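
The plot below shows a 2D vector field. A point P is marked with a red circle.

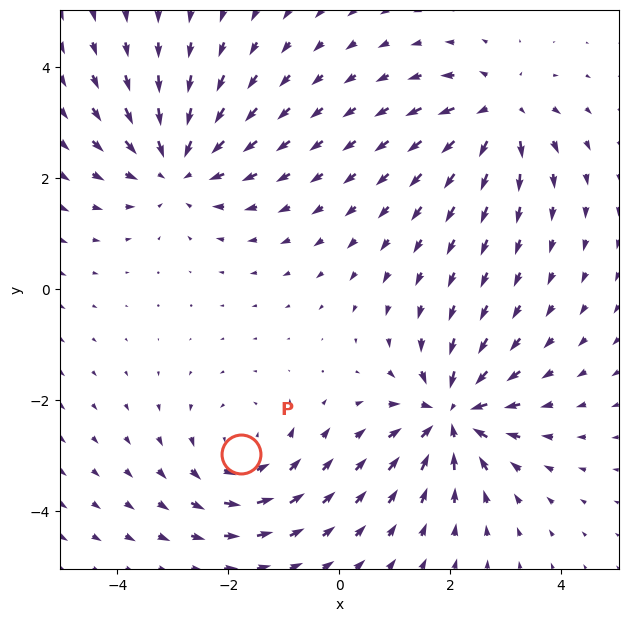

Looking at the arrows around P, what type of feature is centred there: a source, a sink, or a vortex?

vortex

At P (-1.8, -3.0) the arrows circulate counterclockwise. Divergence ≈0, curl about +4 — near-zero divergence with nonzero curl is a vortex.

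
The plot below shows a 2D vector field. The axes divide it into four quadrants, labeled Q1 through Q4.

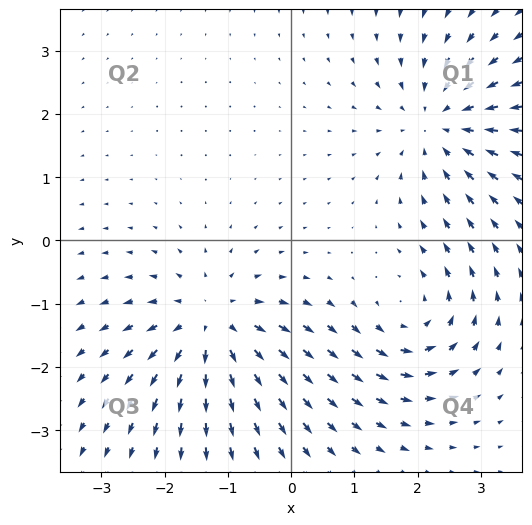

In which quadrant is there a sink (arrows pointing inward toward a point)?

Q1

The sink sits at approximately (2.3, 1.8), which lies in quadrant Q1. The divergence there is about -4, negative as expected for a sink.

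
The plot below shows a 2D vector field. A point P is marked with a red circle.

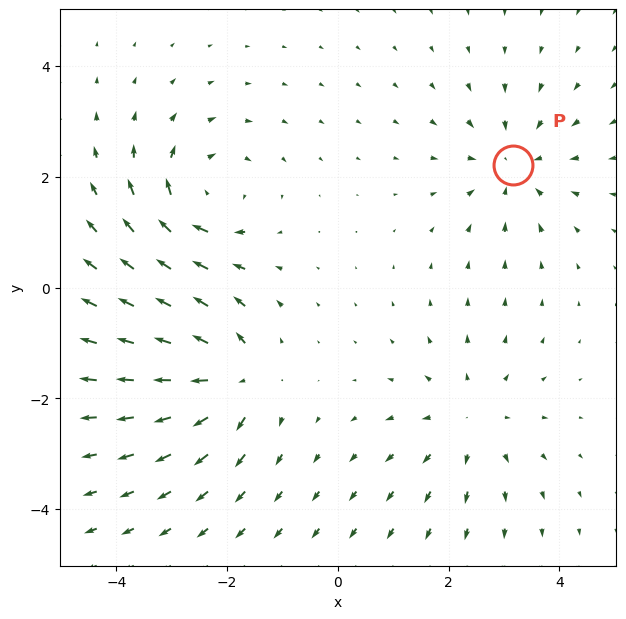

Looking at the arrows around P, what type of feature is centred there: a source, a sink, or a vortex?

At P (3.2, 2.2) the arrows converge inward. Divergence about -3, curl ≈0 — negative divergence with near-zero curl is a sink.

sink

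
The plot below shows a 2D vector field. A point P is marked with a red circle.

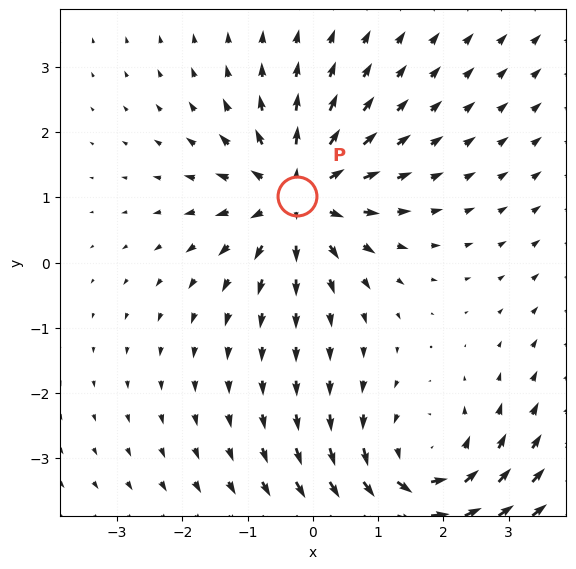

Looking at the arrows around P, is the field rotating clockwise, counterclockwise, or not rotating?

Near P at (-0.2, 1.0) the arrows show no circulation. The curl there is ≈0.

not rotating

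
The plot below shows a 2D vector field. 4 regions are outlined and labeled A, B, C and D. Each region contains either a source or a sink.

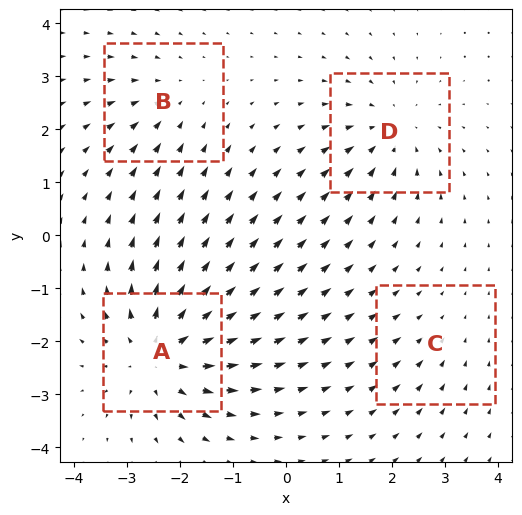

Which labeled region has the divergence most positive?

A

Divergence at each region's feature centre — A: about +6, B: about -3, C: about -2, D: about -4. Region A is most positive.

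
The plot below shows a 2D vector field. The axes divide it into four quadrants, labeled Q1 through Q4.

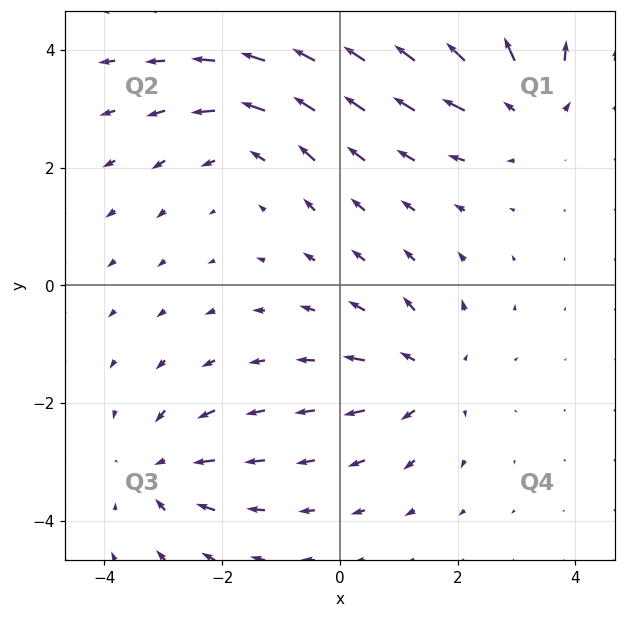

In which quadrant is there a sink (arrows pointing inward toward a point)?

The sink sits at approximately (-3.0, -3.1), which lies in quadrant Q3. The divergence there is about -3, negative as expected for a sink.

Q3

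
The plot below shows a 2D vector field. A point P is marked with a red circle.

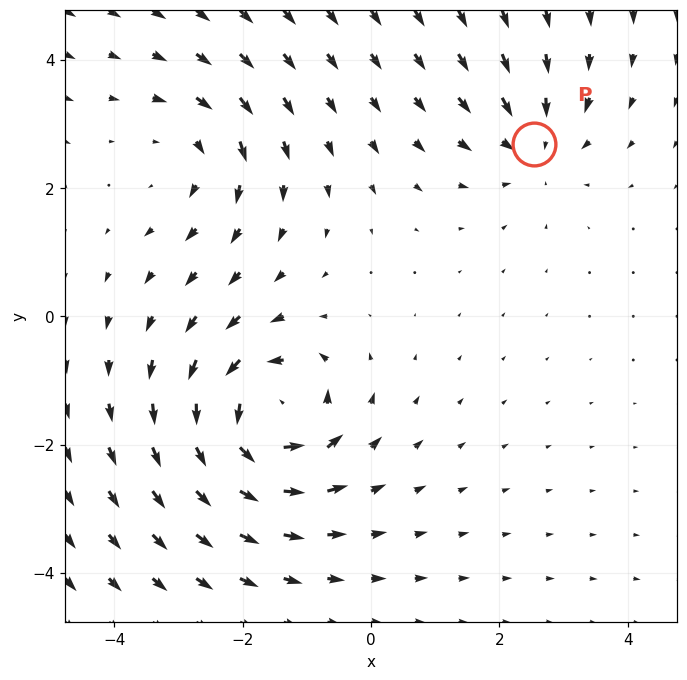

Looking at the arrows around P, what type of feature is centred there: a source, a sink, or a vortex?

At P (2.5, 2.7) the arrows converge inward. Divergence about -3, curl ≈0 — negative divergence with near-zero curl is a sink.

sink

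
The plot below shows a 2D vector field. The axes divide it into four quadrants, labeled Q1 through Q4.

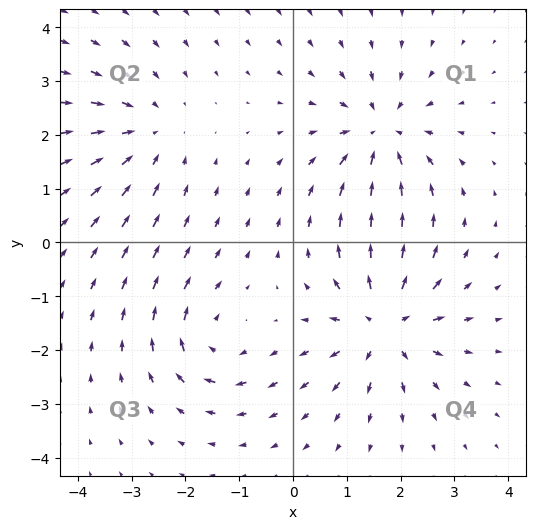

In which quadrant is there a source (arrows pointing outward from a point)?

Q4

The source sits at approximately (1.7, -1.5), which lies in quadrant Q4. The divergence there is about +5, positive as expected for a source.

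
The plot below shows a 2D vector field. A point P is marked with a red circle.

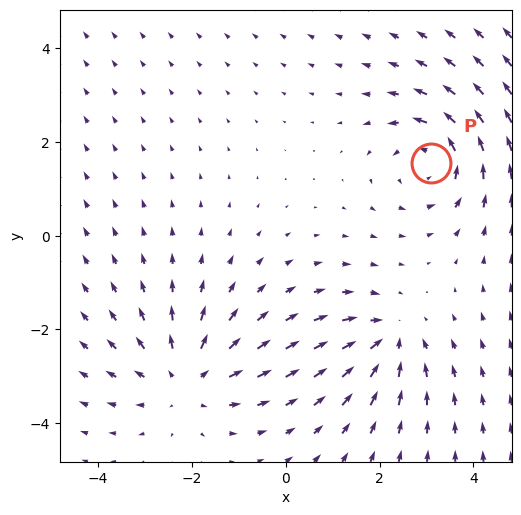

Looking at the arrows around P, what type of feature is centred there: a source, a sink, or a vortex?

At P (3.1, 1.6) the arrows circulate counterclockwise. Divergence ≈0, curl about +3 — near-zero divergence with nonzero curl is a vortex.

vortex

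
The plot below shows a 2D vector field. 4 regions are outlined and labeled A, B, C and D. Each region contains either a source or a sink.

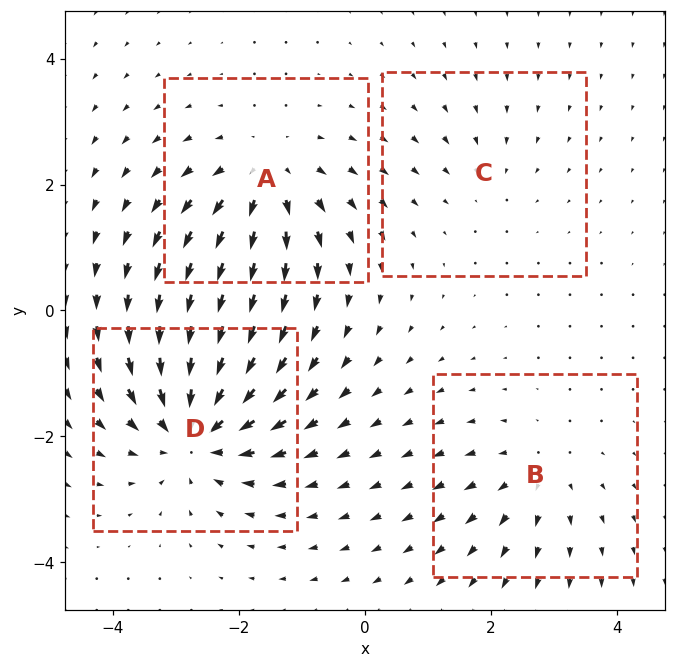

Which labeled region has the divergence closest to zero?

C

Divergence at each region's feature centre — A: about +5, B: about +3, C: about -2, D: about -6. Region C is closest to zero.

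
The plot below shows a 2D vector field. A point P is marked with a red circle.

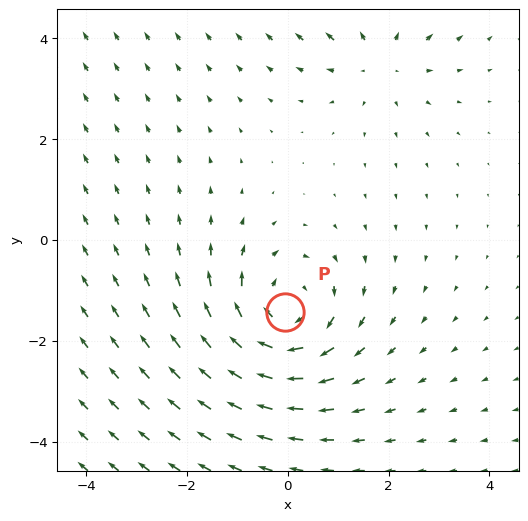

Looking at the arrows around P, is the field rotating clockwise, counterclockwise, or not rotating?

clockwise

Near P at (-0.0, -1.4) the arrows circulate clockwise. The curl (z-component) there is about -4; negative curl means clockwise rotation.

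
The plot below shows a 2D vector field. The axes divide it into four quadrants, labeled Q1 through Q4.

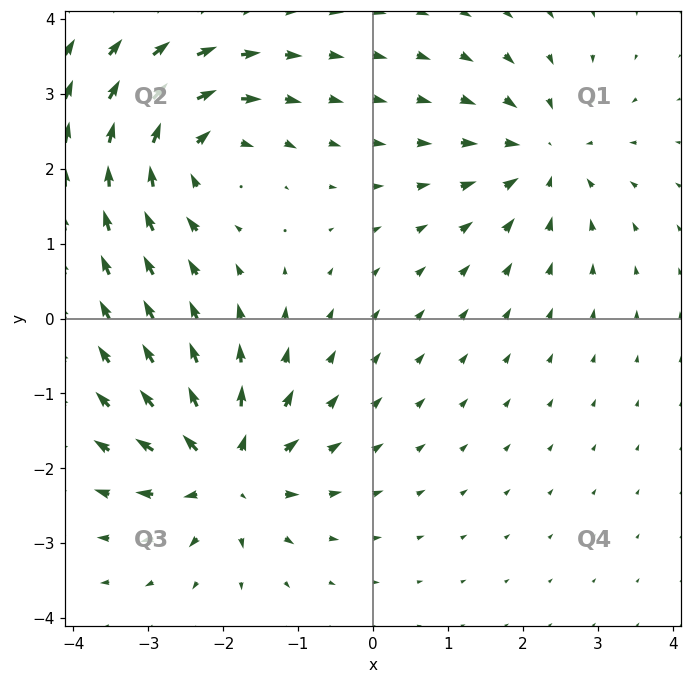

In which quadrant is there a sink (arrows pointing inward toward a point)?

Q1

The sink sits at approximately (2.3, 2.2), which lies in quadrant Q1. The divergence there is about -3, negative as expected for a sink.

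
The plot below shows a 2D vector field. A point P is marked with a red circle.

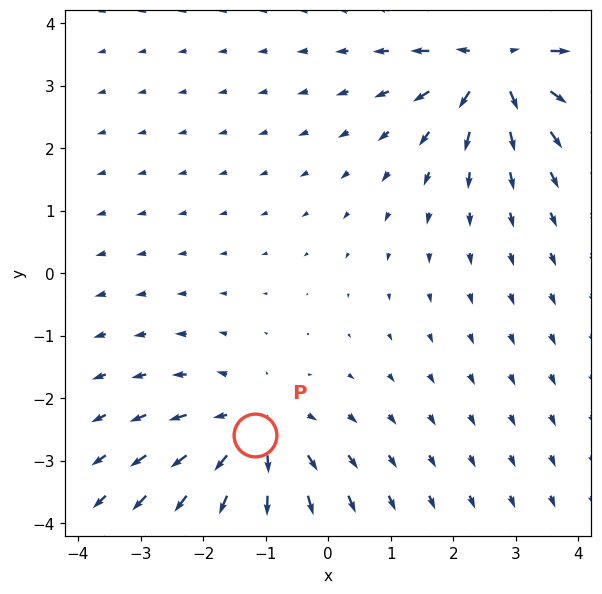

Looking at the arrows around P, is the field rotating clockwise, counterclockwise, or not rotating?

not rotating

Near P at (-1.2, -2.6) the arrows show no circulation. The curl there is ≈0.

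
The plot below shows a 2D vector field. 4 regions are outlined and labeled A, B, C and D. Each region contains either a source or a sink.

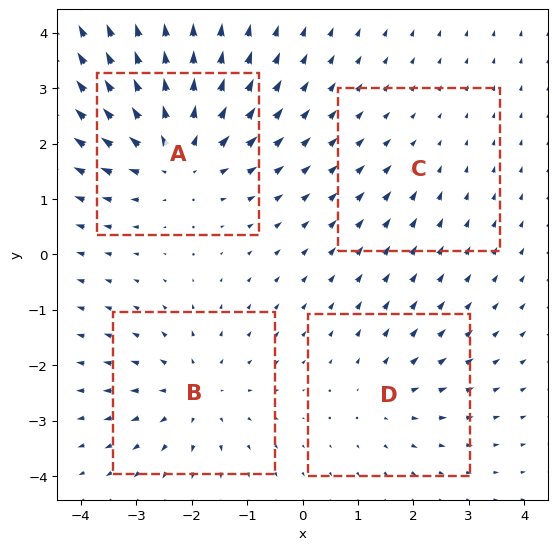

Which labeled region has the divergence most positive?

Divergence at each region's feature centre — A: about +6, B: about +4, C: about -2, D: about +3. Region A is most positive.

A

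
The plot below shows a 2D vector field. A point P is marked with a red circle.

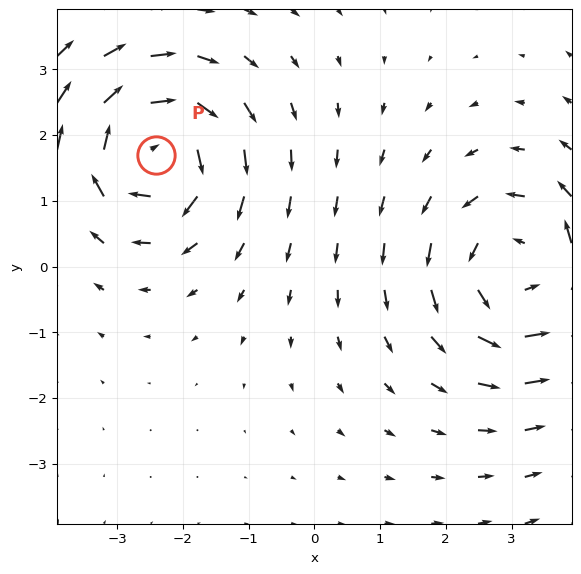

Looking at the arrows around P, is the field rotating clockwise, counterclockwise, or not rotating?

clockwise

Near P at (-2.4, 1.7) the arrows circulate clockwise. The curl (z-component) there is about -5; negative curl means clockwise rotation.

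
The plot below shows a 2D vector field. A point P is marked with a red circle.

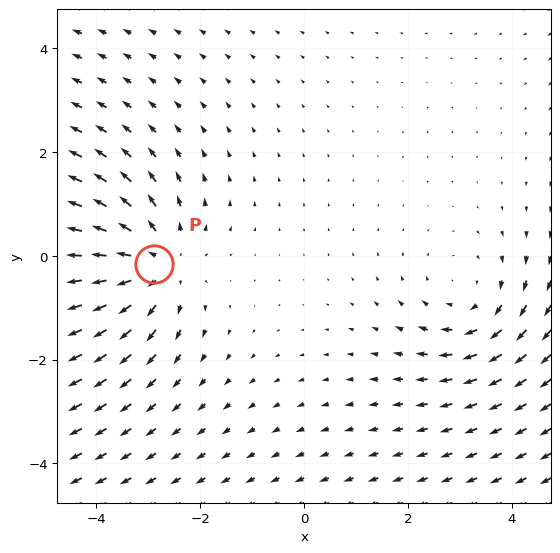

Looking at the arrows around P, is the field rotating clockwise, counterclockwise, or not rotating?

not rotating

Near P at (-2.9, -0.2) the arrows show no circulation. The curl there is ≈0.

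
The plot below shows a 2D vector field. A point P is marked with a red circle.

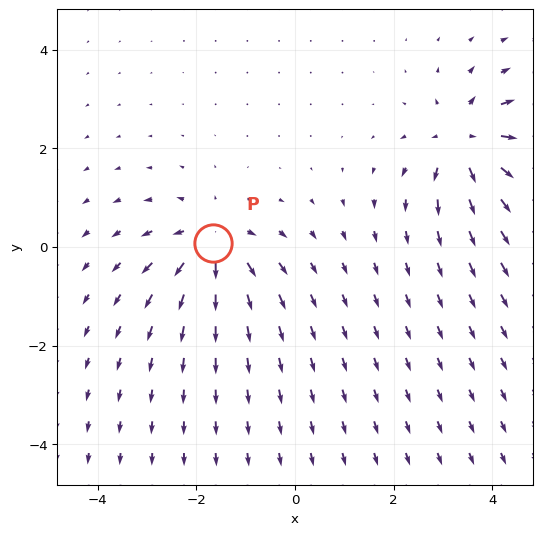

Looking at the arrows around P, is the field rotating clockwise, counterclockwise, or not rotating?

Near P at (-1.7, 0.1) the arrows show no circulation. The curl there is ≈0.

not rotating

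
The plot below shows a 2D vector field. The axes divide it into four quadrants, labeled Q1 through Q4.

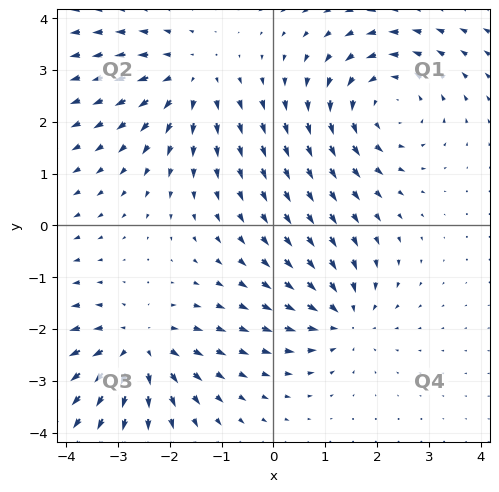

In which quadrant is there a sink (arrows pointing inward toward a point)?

Q4

The sink sits at approximately (1.4, -1.8), which lies in quadrant Q4. The divergence there is about -4, negative as expected for a sink.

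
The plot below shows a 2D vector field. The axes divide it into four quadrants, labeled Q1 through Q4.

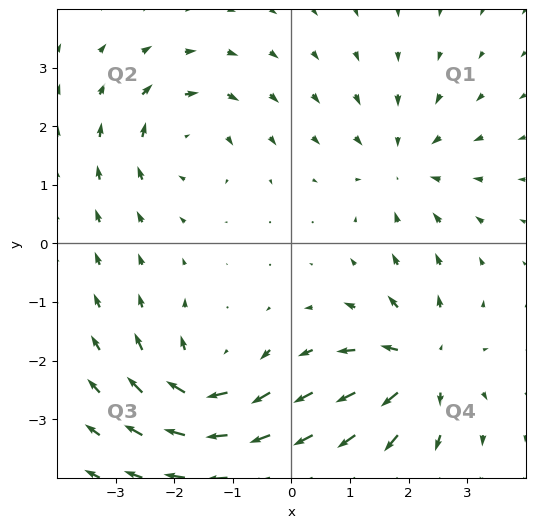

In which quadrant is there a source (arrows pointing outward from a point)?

The source sits at approximately (2.2, -2.1), which lies in quadrant Q4. The divergence there is about +6, positive as expected for a source.

Q4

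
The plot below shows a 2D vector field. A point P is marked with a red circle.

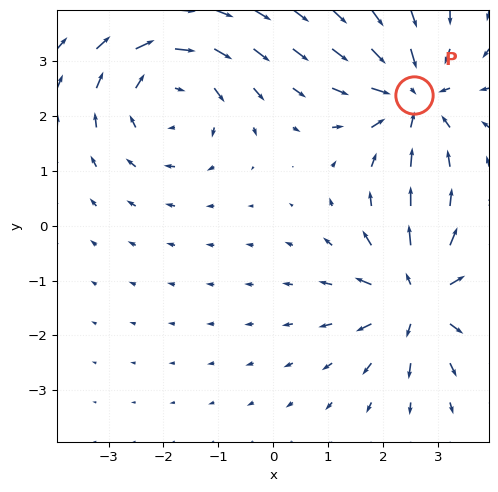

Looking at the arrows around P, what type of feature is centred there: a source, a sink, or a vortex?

At P (2.6, 2.4) the arrows converge inward. Divergence about -5, curl ≈0 — negative divergence with near-zero curl is a sink.

sink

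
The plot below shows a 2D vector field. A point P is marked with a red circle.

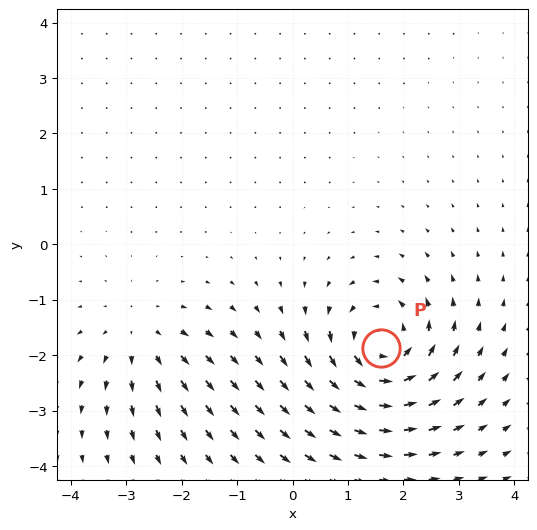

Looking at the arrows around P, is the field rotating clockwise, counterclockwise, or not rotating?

Near P at (1.6, -1.9) the arrows circulate counterclockwise. The curl (z-component) there is about +6; positive curl means counterclockwise rotation.

counterclockwise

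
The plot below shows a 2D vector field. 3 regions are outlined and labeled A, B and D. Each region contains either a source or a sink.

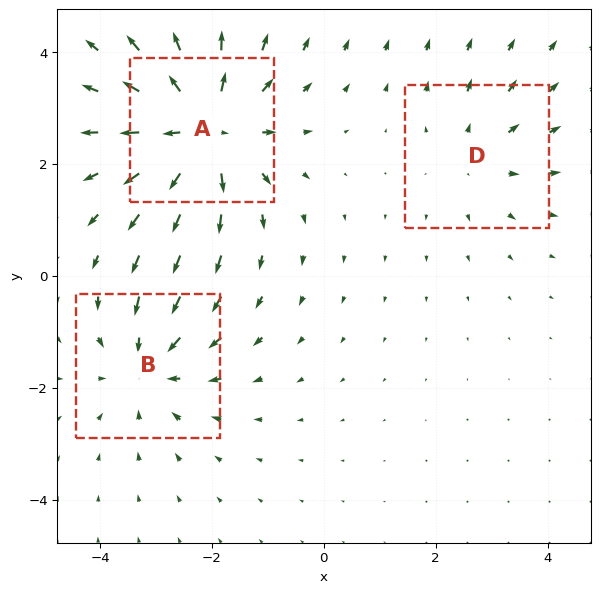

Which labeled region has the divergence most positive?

Divergence at each region's feature centre — A: about +5, B: about -3, D: about +2. Region A is most positive.

A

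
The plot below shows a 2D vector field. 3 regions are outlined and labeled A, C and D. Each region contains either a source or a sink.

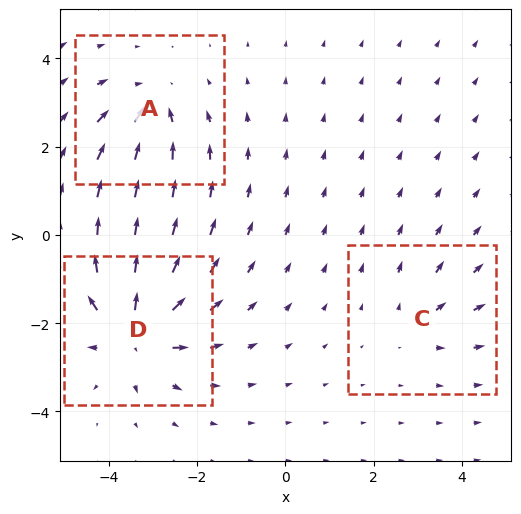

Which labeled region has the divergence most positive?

Divergence at each region's feature centre — A: about -4, C: about +2, D: about +6. Region D is most positive.

D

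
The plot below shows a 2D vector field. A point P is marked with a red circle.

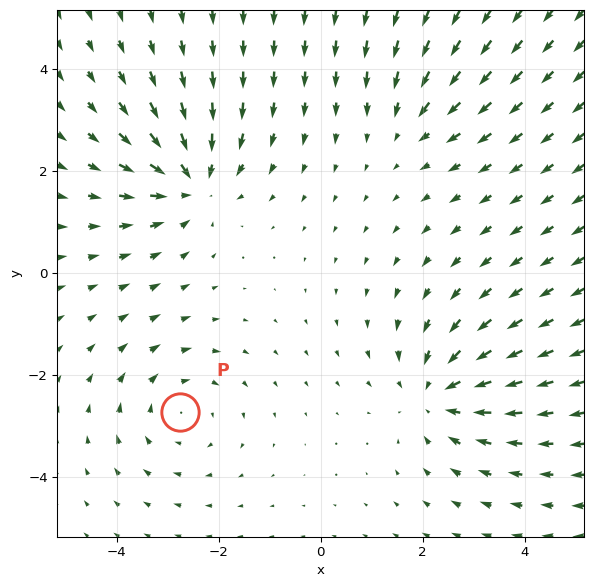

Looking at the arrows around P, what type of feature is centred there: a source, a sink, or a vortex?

vortex

At P (-2.8, -2.7) the arrows circulate clockwise. Divergence ≈0, curl about -3 — near-zero divergence with nonzero curl is a vortex.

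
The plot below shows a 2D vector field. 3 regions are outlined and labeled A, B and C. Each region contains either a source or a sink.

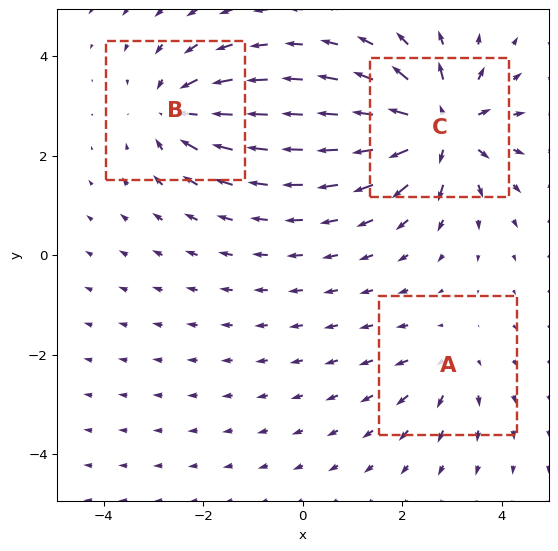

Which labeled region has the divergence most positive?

Divergence at each region's feature centre — A: about +2, B: about -4, C: about +6. Region C is most positive.

C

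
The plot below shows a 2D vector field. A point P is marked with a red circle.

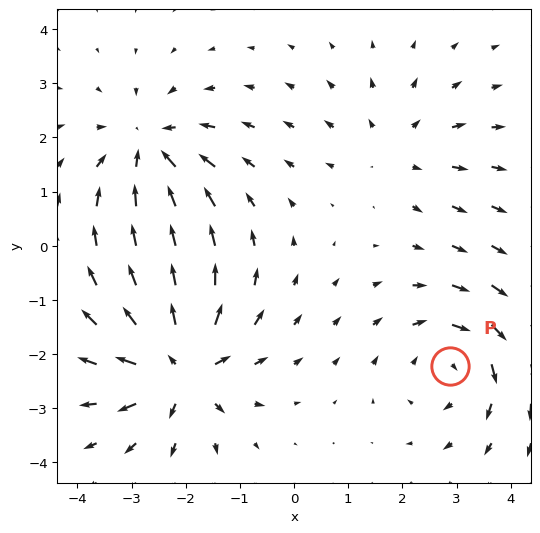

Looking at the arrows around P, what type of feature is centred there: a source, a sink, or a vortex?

At P (2.9, -2.2) the arrows circulate clockwise. Divergence ≈0, curl about -4 — near-zero divergence with nonzero curl is a vortex.

vortex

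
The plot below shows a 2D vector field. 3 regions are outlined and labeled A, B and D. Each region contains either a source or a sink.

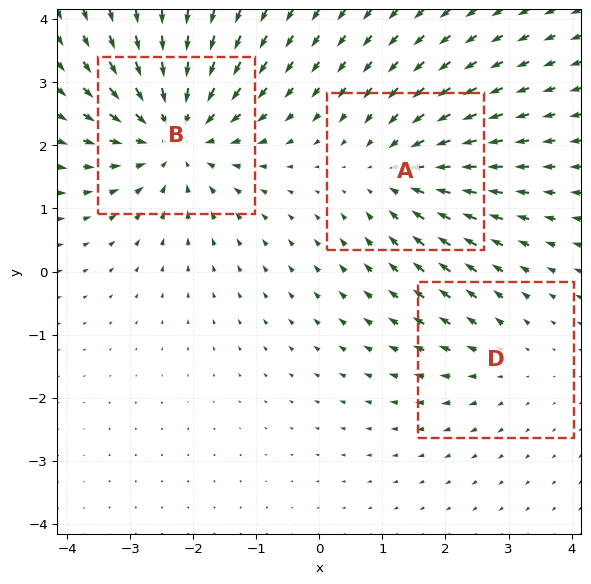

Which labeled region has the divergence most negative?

Divergence at each region's feature centre — A: about -3, B: about -4, D: about +2. Region B is most negative.

B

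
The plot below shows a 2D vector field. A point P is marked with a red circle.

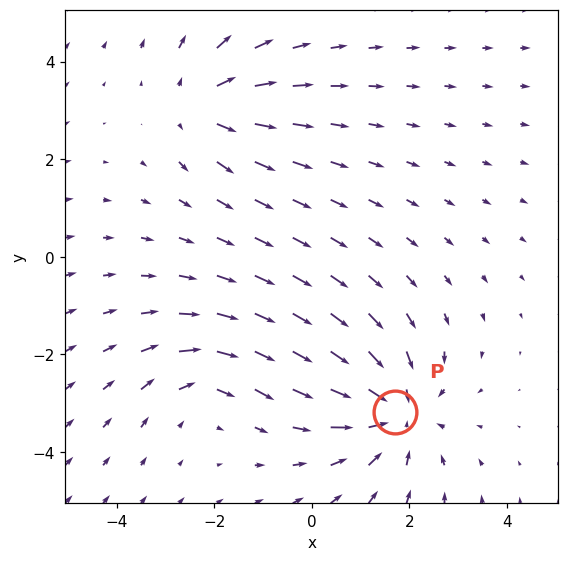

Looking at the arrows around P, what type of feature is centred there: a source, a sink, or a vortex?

At P (1.7, -3.2) the arrows converge inward. Divergence about -4, curl ≈0 — negative divergence with near-zero curl is a sink.

sink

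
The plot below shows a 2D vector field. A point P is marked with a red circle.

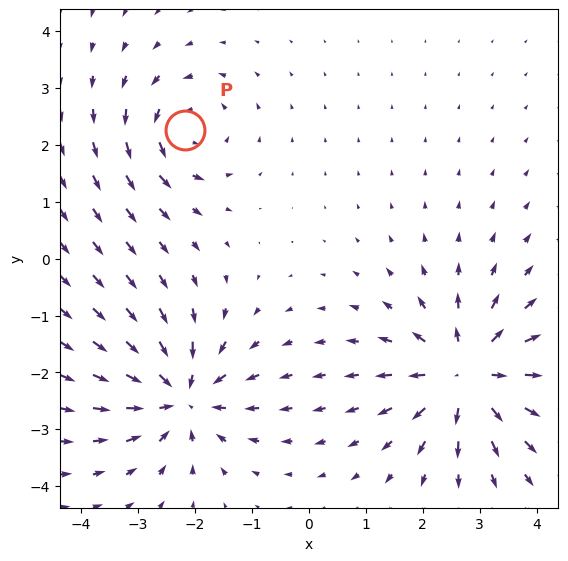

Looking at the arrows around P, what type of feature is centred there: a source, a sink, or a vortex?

At P (-2.2, 2.3) the arrows circulate counterclockwise. Divergence ≈0, curl about +4 — near-zero divergence with nonzero curl is a vortex.

vortex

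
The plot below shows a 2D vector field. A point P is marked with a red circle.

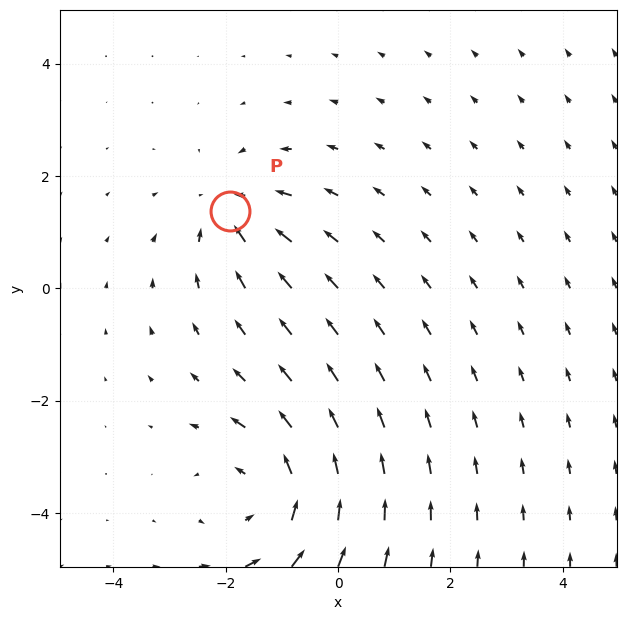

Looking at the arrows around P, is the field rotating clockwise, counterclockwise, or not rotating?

Near P at (-1.9, 1.4) the arrows show no circulation. The curl there is ≈0.

not rotating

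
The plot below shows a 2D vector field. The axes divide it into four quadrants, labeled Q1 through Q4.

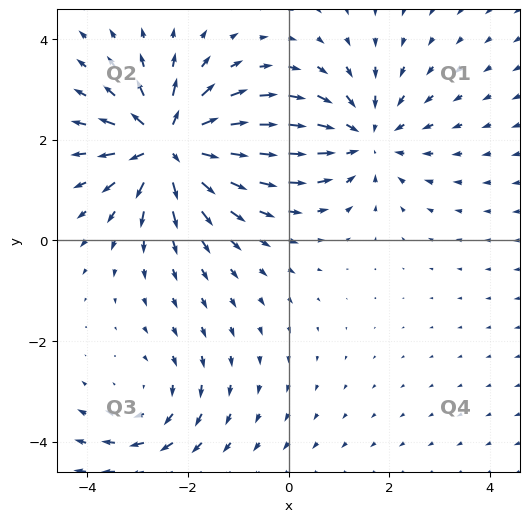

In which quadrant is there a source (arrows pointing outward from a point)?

Q2

The source sits at approximately (-2.4, 1.9), which lies in quadrant Q2. The divergence there is about +7, positive as expected for a source.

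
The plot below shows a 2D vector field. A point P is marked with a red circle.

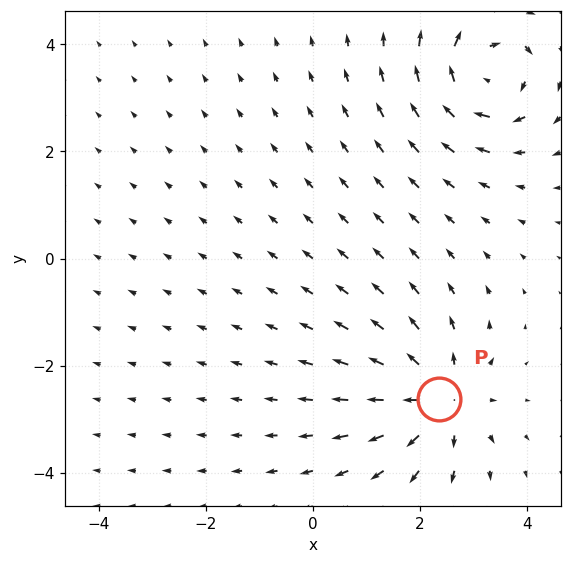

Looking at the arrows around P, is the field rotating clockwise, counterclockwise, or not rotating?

Near P at (2.3, -2.6) the arrows show no circulation. The curl there is ≈0.

not rotating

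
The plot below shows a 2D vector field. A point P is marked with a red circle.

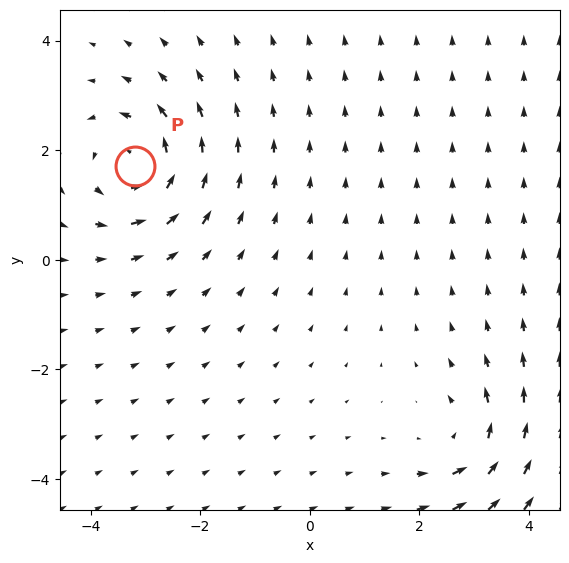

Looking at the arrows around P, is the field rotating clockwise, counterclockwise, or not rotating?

Near P at (-3.2, 1.7) the arrows circulate counterclockwise. The curl (z-component) there is about +6; positive curl means counterclockwise rotation.

counterclockwise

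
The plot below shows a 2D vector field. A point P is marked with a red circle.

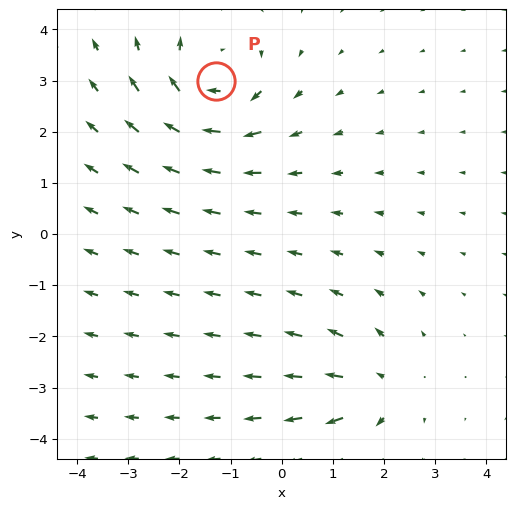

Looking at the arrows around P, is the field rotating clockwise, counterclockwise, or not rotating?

clockwise

Near P at (-1.3, 3.0) the arrows circulate clockwise. The curl (z-component) there is about -5; negative curl means clockwise rotation.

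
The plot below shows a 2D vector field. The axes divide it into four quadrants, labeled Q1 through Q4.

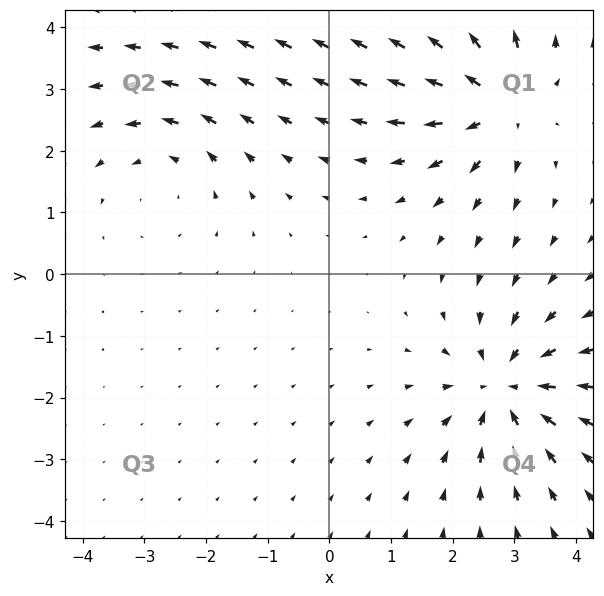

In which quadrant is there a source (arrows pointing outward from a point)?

The source sits at approximately (2.7, 2.8), which lies in quadrant Q1. The divergence there is about +5, positive as expected for a source.

Q1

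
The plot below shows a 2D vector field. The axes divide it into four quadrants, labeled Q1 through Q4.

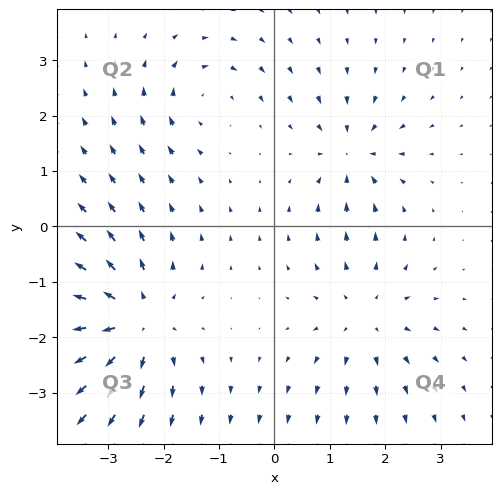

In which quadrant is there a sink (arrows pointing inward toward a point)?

Q1

The sink sits at approximately (1.4, 1.3), which lies in quadrant Q1. The divergence there is about -4, negative as expected for a sink.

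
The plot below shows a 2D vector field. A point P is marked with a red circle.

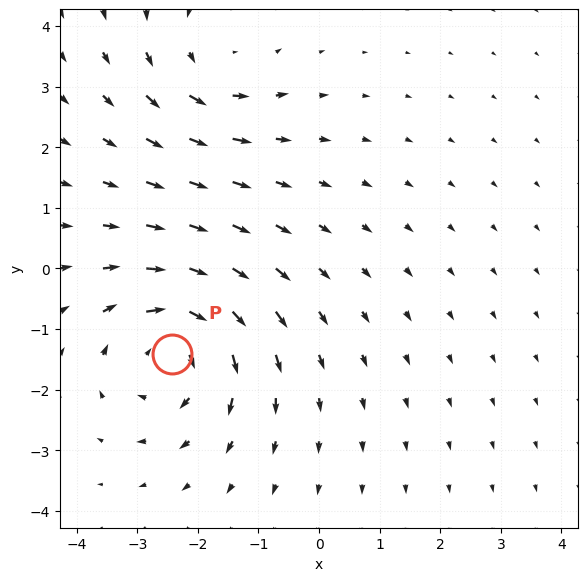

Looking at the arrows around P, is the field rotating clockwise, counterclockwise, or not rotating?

clockwise

Near P at (-2.4, -1.4) the arrows circulate clockwise. The curl (z-component) there is about -4; negative curl means clockwise rotation.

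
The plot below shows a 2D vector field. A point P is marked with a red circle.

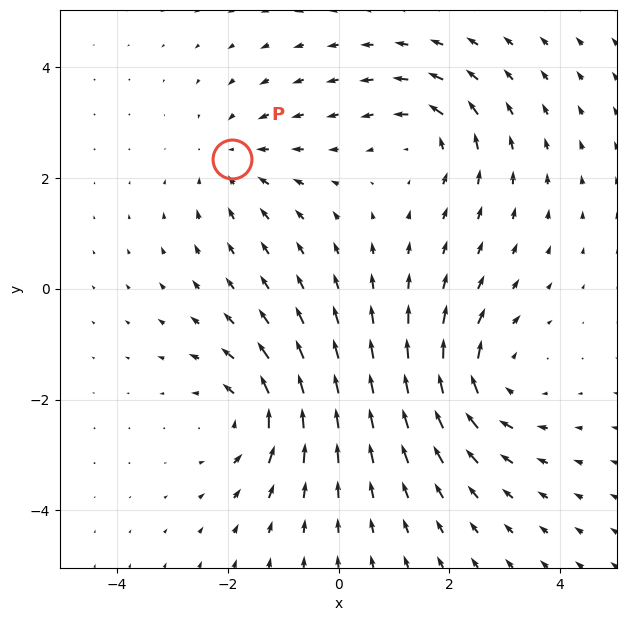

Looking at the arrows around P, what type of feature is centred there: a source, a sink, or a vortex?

At P (-1.9, 2.3) the arrows converge inward. Divergence about -3, curl ≈0 — negative divergence with near-zero curl is a sink.

sink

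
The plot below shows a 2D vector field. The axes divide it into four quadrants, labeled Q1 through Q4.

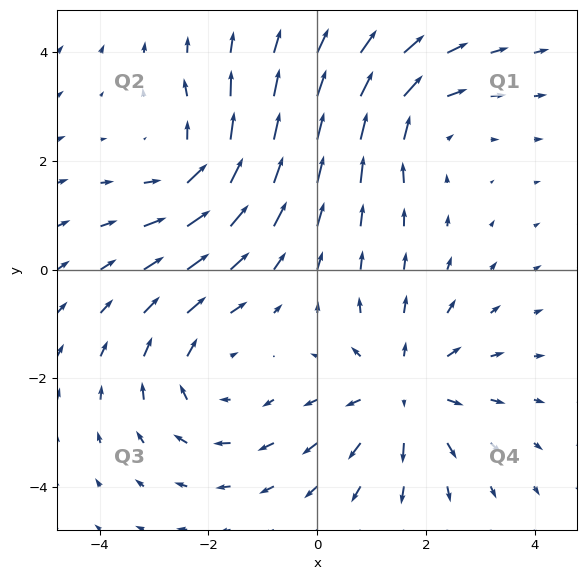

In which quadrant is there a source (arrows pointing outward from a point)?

Q4

The source sits at approximately (1.6, -2.2), which lies in quadrant Q4. The divergence there is about +4, positive as expected for a source.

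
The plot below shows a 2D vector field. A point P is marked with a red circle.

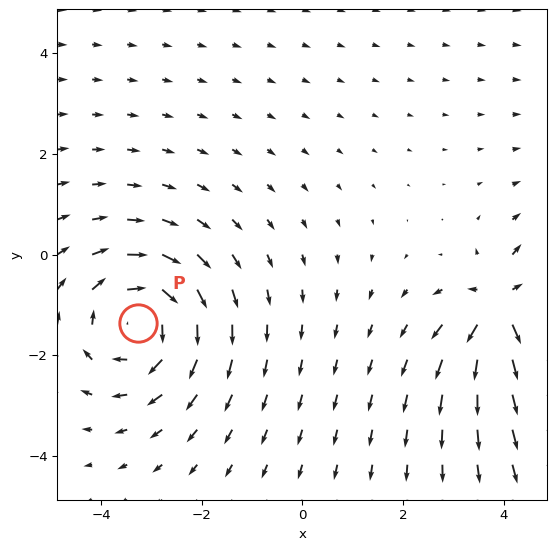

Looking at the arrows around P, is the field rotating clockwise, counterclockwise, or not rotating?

clockwise

Near P at (-3.3, -1.4) the arrows circulate clockwise. The curl (z-component) there is about -4; negative curl means clockwise rotation.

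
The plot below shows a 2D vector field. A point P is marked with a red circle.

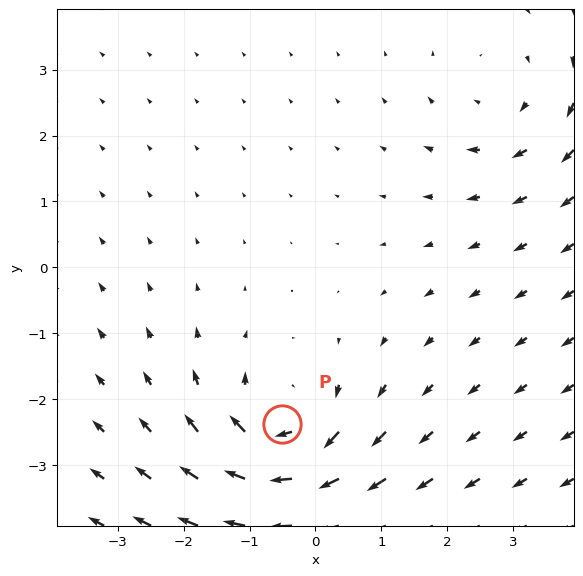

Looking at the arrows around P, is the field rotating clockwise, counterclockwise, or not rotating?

Near P at (-0.5, -2.4) the arrows circulate clockwise. The curl (z-component) there is about -4; negative curl means clockwise rotation.

clockwise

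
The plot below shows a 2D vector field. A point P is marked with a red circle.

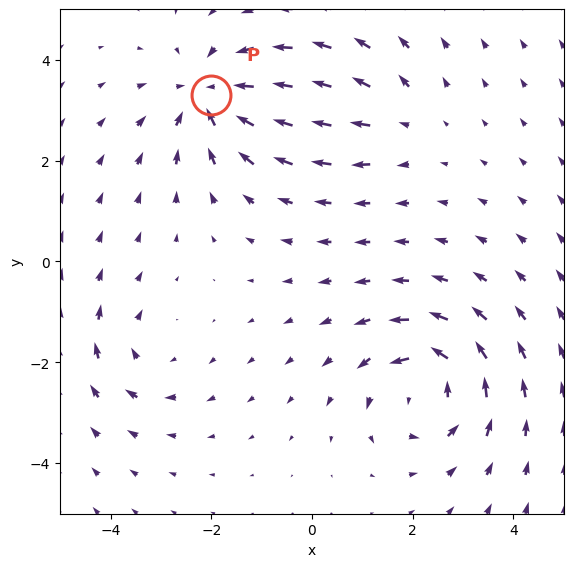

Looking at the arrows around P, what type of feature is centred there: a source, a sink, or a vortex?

sink

At P (-2.0, 3.3) the arrows converge inward. Divergence about -5, curl ≈0 — negative divergence with near-zero curl is a sink.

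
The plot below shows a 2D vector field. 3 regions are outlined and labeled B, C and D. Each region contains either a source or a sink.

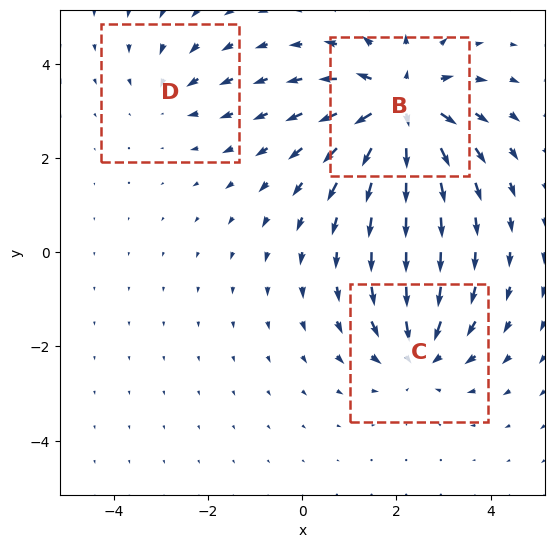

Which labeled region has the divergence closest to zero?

Divergence at each region's feature centre — B: about +5, C: about -3, D: about -2. Region D is closest to zero.

D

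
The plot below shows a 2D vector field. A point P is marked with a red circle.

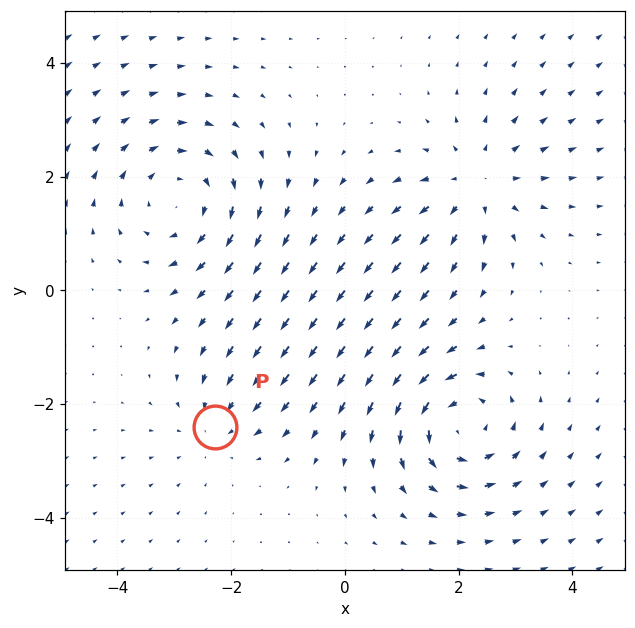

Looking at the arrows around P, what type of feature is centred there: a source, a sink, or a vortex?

sink

At P (-2.3, -2.4) the arrows converge inward. Divergence about -3, curl ≈0 — negative divergence with near-zero curl is a sink.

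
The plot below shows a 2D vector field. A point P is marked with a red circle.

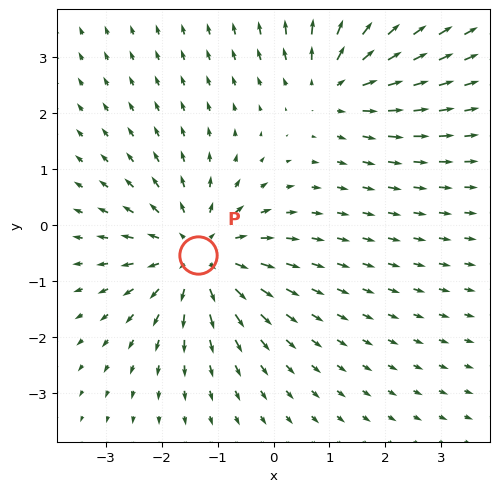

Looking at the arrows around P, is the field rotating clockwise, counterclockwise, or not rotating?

not rotating

Near P at (-1.4, -0.5) the arrows show no circulation. The curl there is ≈0.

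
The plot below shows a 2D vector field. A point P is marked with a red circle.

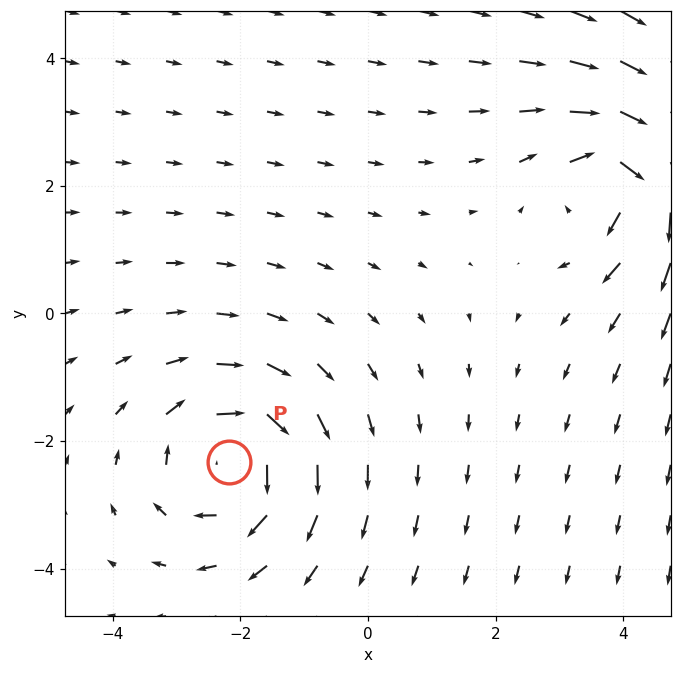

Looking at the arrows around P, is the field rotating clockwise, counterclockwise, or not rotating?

Near P at (-2.2, -2.3) the arrows circulate clockwise. The curl (z-component) there is about -5; negative curl means clockwise rotation.

clockwise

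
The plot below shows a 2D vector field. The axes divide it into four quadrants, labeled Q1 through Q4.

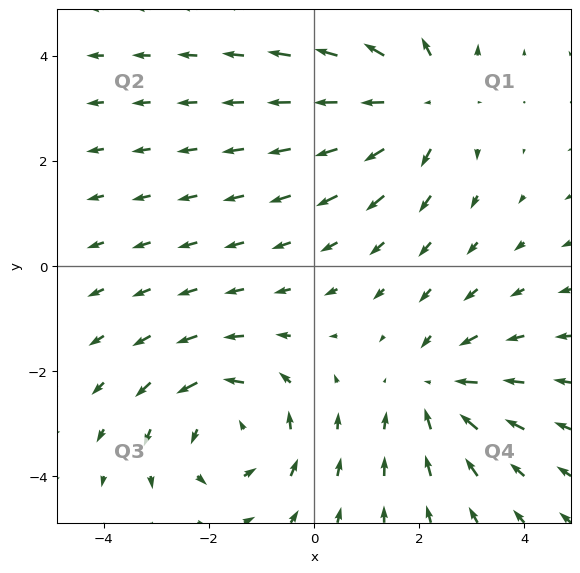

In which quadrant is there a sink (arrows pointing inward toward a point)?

Q4

The sink sits at approximately (2.4, -2.4), which lies in quadrant Q4. The divergence there is about -3, negative as expected for a sink.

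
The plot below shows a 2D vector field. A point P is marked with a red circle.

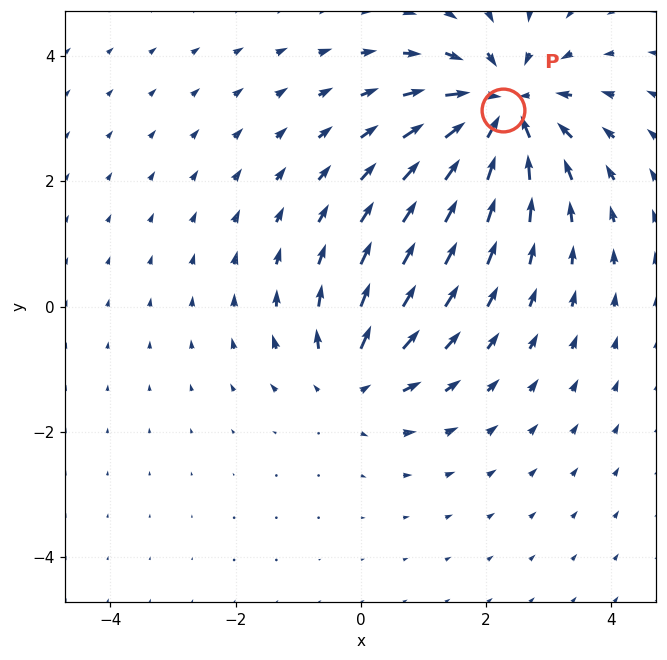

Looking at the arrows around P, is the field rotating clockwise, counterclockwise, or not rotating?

Near P at (2.3, 3.1) the arrows show no circulation. The curl there is ≈0.

not rotating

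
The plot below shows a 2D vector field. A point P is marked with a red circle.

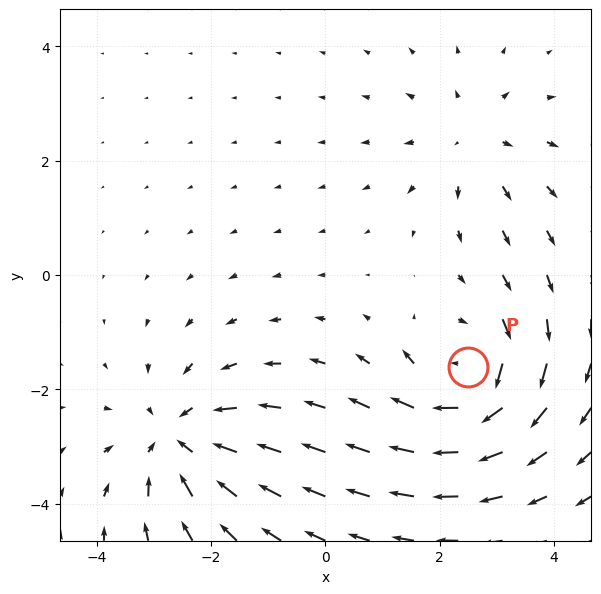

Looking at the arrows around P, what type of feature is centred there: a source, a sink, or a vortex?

At P (2.5, -1.6) the arrows circulate clockwise. Divergence ≈0, curl about -5 — near-zero divergence with nonzero curl is a vortex.

vortex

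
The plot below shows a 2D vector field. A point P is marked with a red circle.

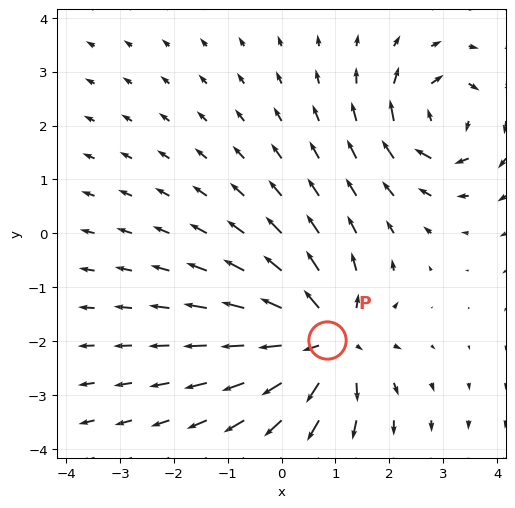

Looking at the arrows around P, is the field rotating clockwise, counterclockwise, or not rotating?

not rotating

Near P at (0.8, -2.0) the arrows show no circulation. The curl there is ≈0.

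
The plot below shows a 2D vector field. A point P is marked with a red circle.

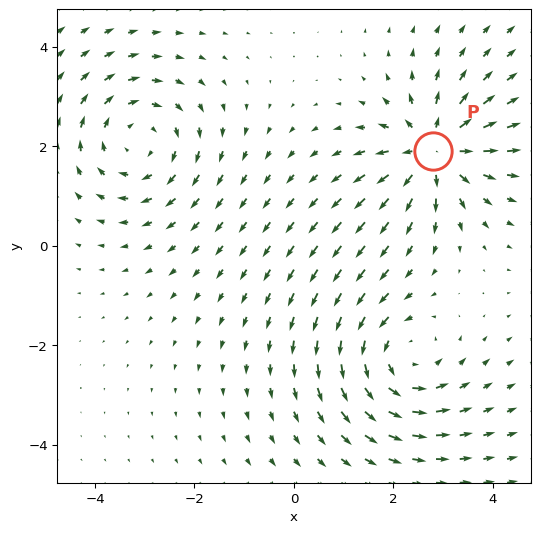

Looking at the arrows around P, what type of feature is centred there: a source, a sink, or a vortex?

At P (2.8, 1.9) the arrows spread outward. Divergence about +5, curl ≈0 — positive divergence with near-zero curl is a source.

source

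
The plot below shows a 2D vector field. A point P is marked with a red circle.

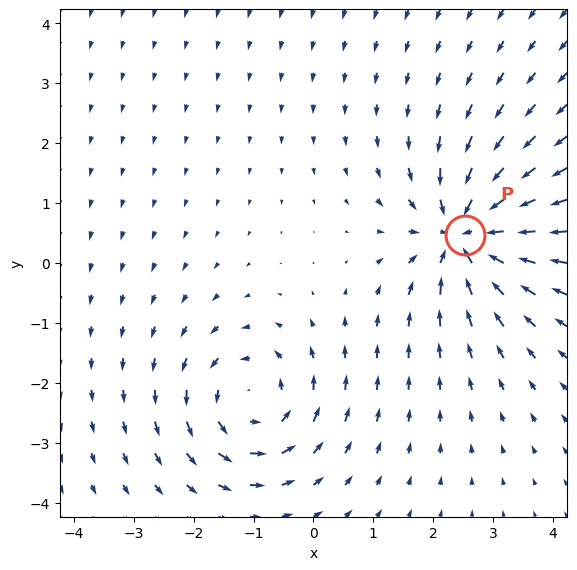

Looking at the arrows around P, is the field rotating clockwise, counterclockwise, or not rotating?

Near P at (2.5, 0.5) the arrows show no circulation. The curl there is ≈0.

not rotating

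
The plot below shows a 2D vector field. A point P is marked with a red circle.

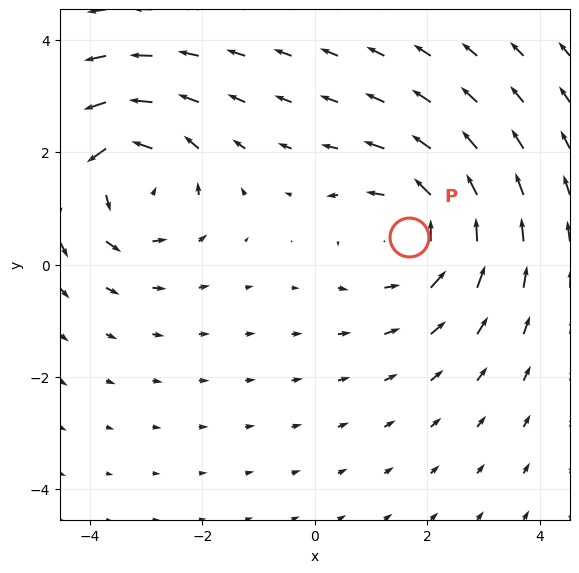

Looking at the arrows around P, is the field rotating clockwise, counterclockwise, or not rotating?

Near P at (1.7, 0.5) the arrows circulate counterclockwise. The curl (z-component) there is about +3; positive curl means counterclockwise rotation.

counterclockwise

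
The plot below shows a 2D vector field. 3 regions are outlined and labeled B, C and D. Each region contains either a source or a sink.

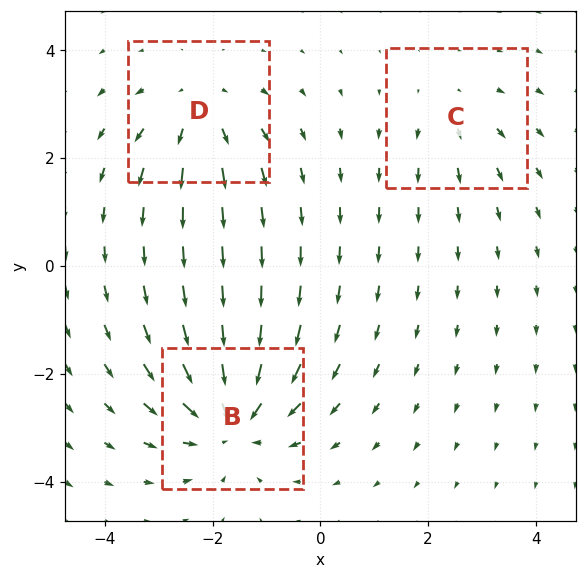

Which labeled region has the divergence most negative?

B

Divergence at each region's feature centre — B: about -4, C: about +2, D: about +3. Region B is most negative.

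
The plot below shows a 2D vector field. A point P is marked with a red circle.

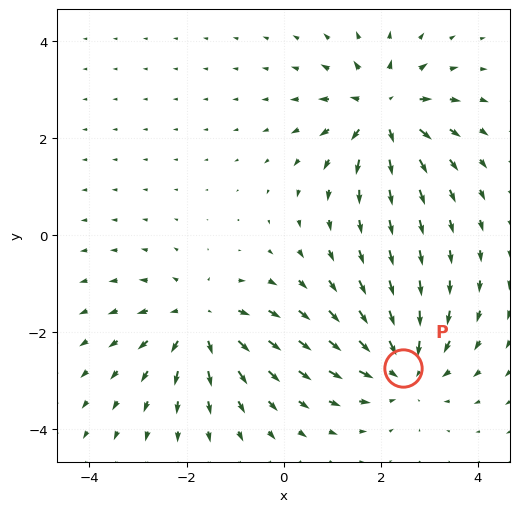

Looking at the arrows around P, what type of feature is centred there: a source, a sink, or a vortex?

At P (2.5, -2.7) the arrows converge inward. Divergence about -3, curl ≈0 — negative divergence with near-zero curl is a sink.

sink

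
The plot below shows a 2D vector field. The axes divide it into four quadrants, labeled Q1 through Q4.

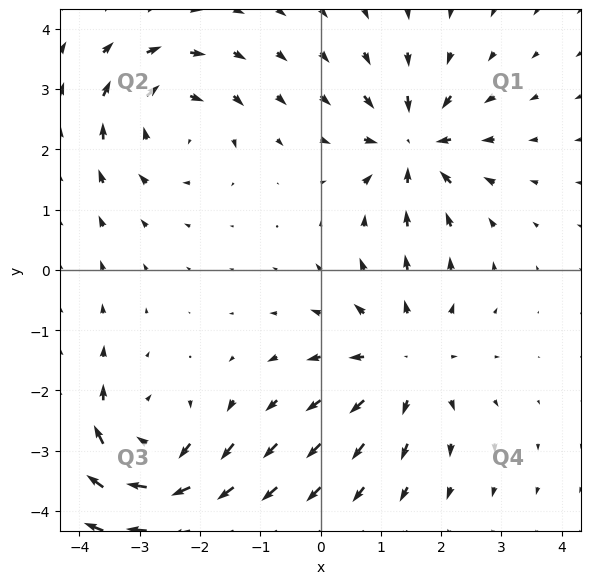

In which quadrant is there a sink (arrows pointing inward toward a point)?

The sink sits at approximately (1.5, 2.1), which lies in quadrant Q1. The divergence there is about -6, negative as expected for a sink.

Q1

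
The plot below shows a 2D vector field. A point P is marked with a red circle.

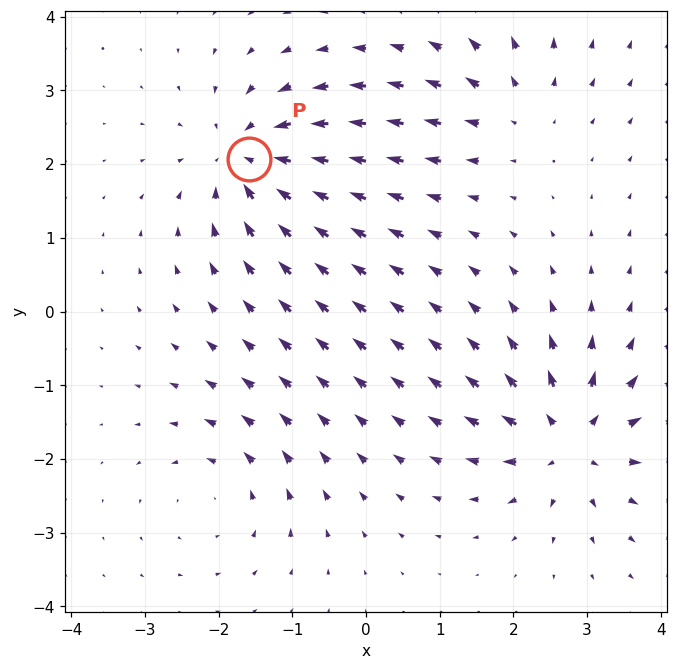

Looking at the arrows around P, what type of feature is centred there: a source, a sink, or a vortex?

sink

At P (-1.6, 2.1) the arrows converge inward. Divergence about -6, curl ≈0 — negative divergence with near-zero curl is a sink.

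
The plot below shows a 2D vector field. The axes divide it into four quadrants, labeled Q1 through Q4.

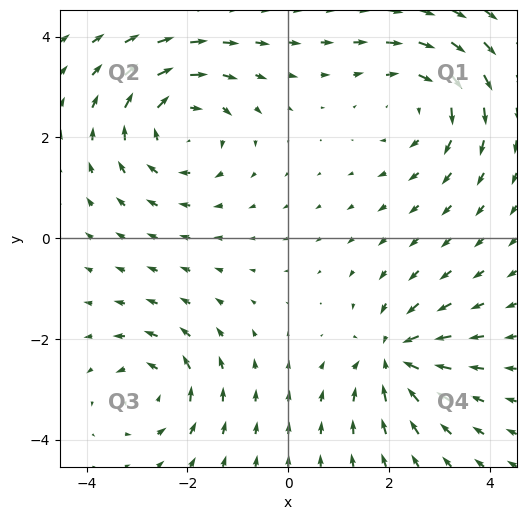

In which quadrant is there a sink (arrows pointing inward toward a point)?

Q4

The sink sits at approximately (2.1, -2.4), which lies in quadrant Q4. The divergence there is about -6, negative as expected for a sink.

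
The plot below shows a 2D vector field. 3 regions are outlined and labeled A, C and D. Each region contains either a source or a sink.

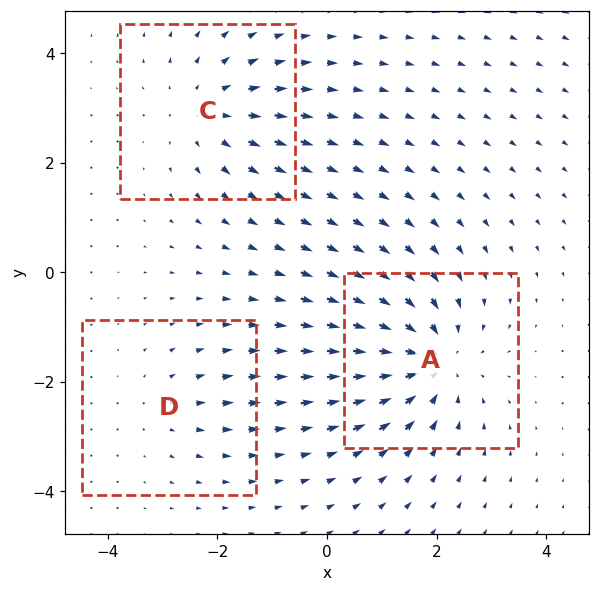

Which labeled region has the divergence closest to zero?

D

Divergence at each region's feature centre — A: about -4, C: about +3, D: about +2. Region D is closest to zero.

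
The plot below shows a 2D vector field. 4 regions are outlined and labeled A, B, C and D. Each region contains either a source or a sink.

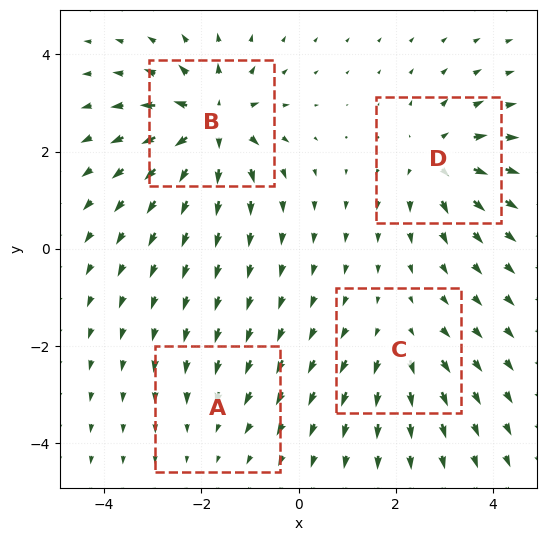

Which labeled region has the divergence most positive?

B

Divergence at each region's feature centre — A: about -2, B: about +9, C: about +4, D: about +6. Region B is most positive.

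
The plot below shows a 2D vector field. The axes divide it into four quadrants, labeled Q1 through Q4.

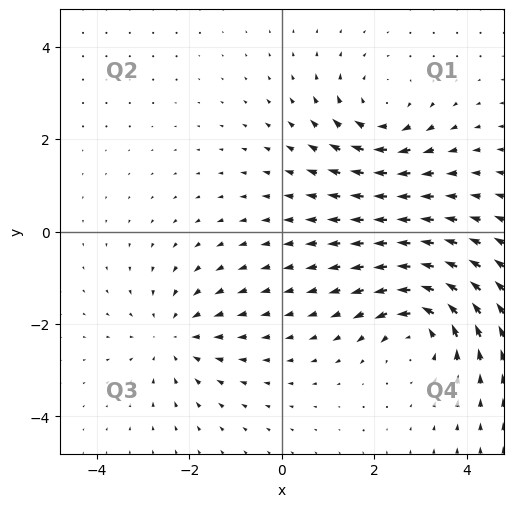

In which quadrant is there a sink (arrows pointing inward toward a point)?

Q3

The sink sits at approximately (-2.3, -2.3), which lies in quadrant Q3. The divergence there is about -3, negative as expected for a sink.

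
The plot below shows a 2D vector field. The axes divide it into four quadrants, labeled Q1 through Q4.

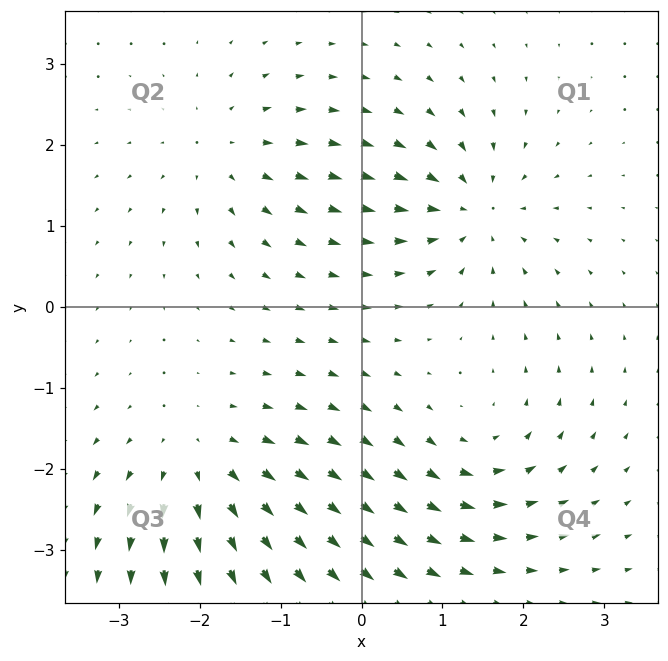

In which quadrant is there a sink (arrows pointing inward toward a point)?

Q1

The sink sits at approximately (1.4, 1.2), which lies in quadrant Q1. The divergence there is about -6, negative as expected for a sink.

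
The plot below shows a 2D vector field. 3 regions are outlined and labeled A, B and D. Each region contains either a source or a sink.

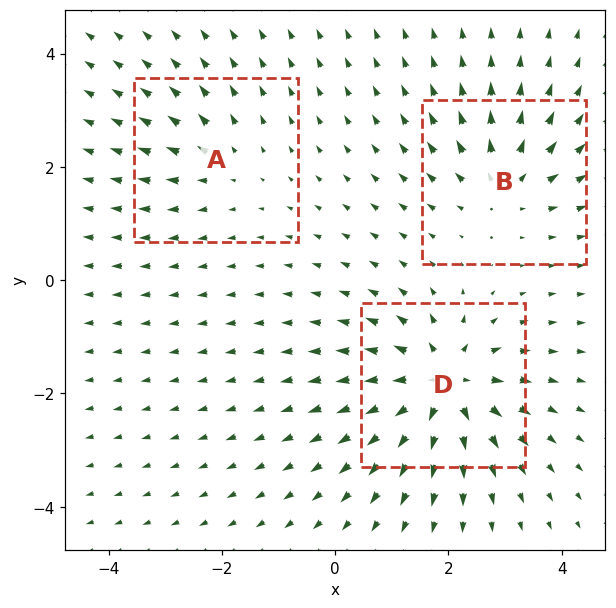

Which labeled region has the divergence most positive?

D

Divergence at each region's feature centre — A: about +2, B: about +4, D: about +6. Region D is most positive.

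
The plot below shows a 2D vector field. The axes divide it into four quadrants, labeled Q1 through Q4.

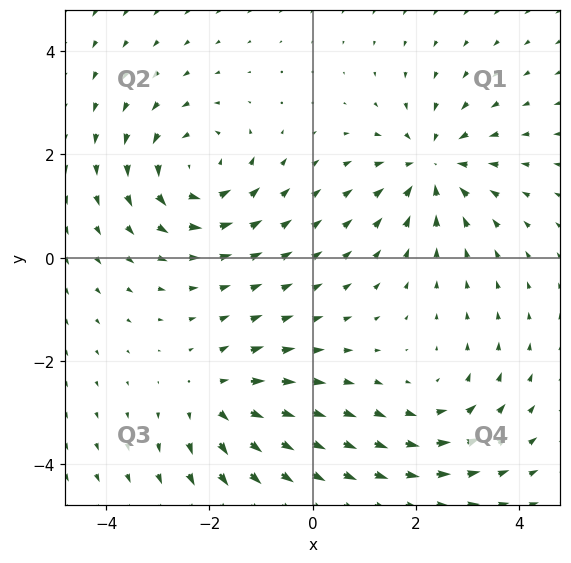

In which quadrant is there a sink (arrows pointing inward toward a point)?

Q1

The sink sits at approximately (2.3, 1.8), which lies in quadrant Q1. The divergence there is about -4, negative as expected for a sink.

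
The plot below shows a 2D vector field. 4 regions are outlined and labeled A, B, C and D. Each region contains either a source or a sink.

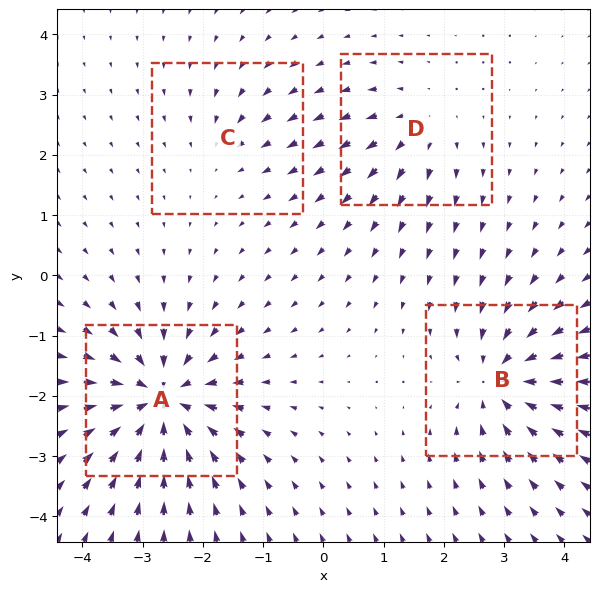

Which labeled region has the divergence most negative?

Divergence at each region's feature centre — A: about -8, B: about -6, C: about -2, D: about +4. Region A is most negative.

A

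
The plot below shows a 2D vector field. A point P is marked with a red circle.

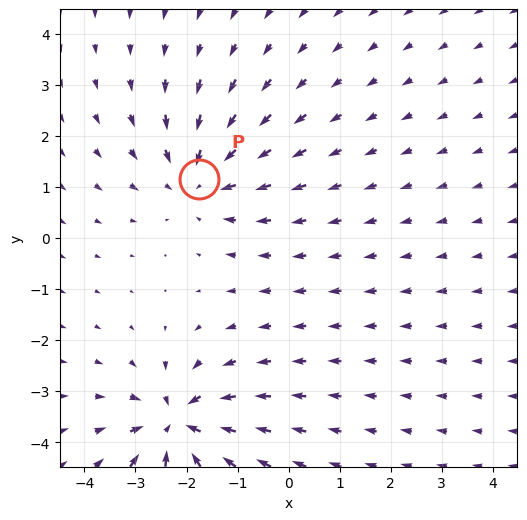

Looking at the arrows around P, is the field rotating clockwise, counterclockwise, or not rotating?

not rotating

Near P at (-1.8, 1.2) the arrows show no circulation. The curl there is ≈0.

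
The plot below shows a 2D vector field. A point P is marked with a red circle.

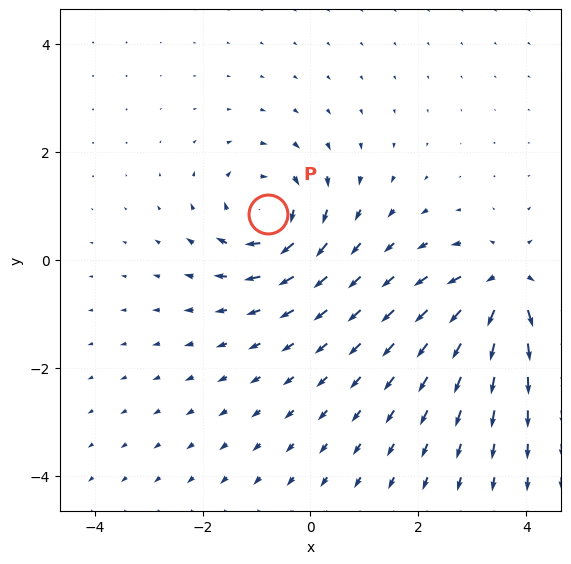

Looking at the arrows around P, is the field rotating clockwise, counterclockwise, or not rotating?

clockwise

Near P at (-0.8, 0.9) the arrows circulate clockwise. The curl (z-component) there is about -4; negative curl means clockwise rotation.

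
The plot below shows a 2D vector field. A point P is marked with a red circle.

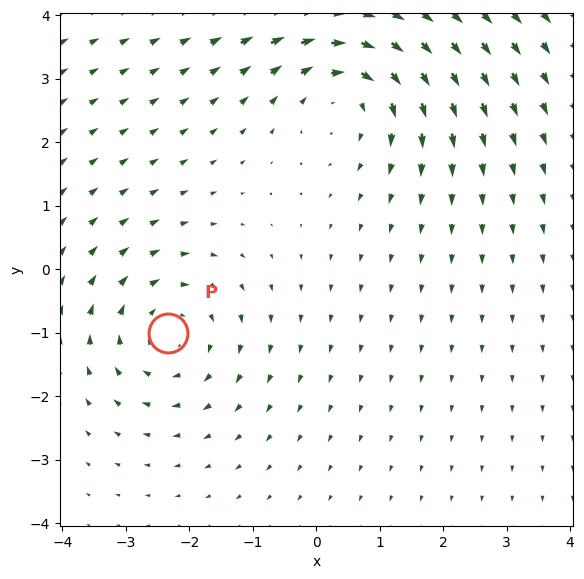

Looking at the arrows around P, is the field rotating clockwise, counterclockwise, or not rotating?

Near P at (-2.3, -1.0) the arrows circulate clockwise. The curl (z-component) there is about -4; negative curl means clockwise rotation.

clockwise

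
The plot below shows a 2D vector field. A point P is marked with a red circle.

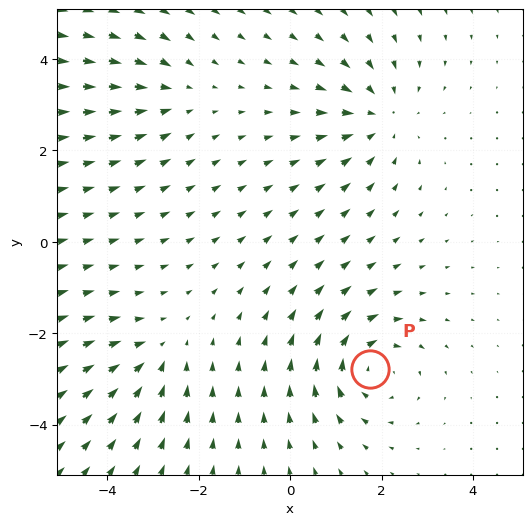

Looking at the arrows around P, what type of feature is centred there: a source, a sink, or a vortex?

vortex

At P (1.7, -2.8) the arrows circulate clockwise. Divergence ≈0, curl about -5 — near-zero divergence with nonzero curl is a vortex.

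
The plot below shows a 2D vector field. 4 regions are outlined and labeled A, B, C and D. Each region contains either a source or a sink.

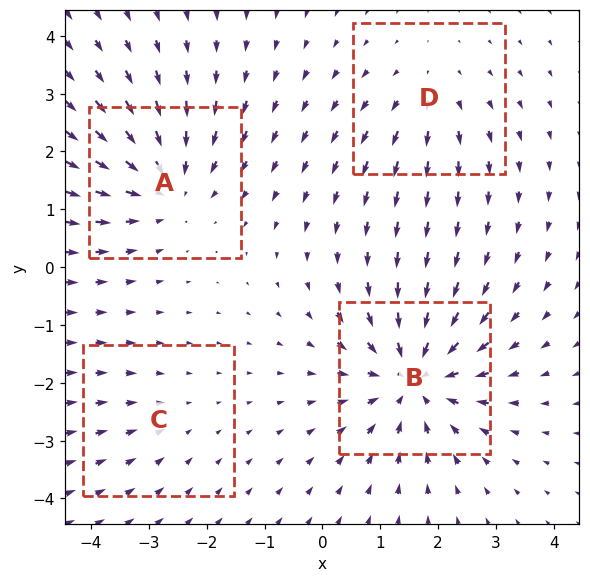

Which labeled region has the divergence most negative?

B

Divergence at each region's feature centre — A: about -5, B: about -7, C: about -2, D: about +3. Region B is most negative.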